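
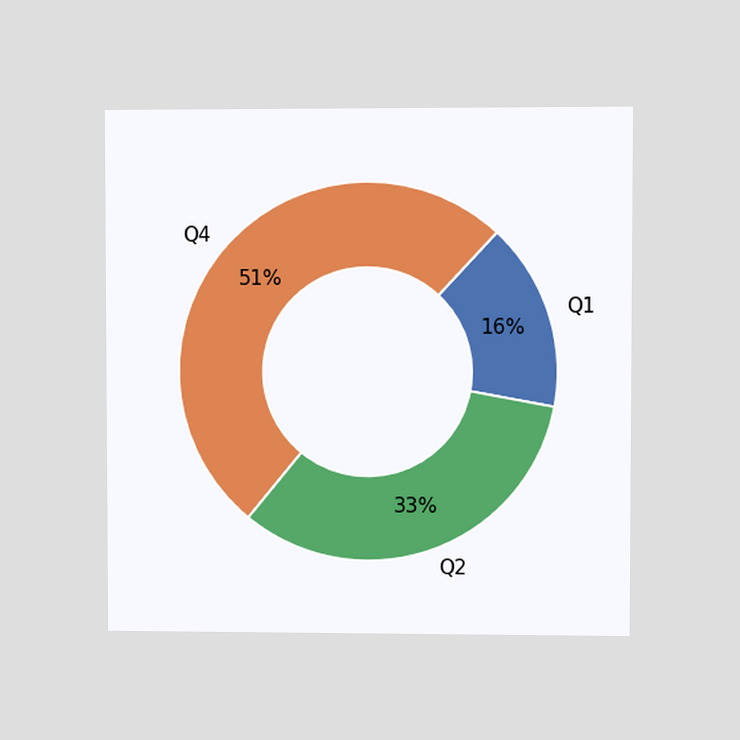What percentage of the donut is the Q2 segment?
The chart is viewed at a slight angle. The Q2 segment takes up 33% of the ring.

33%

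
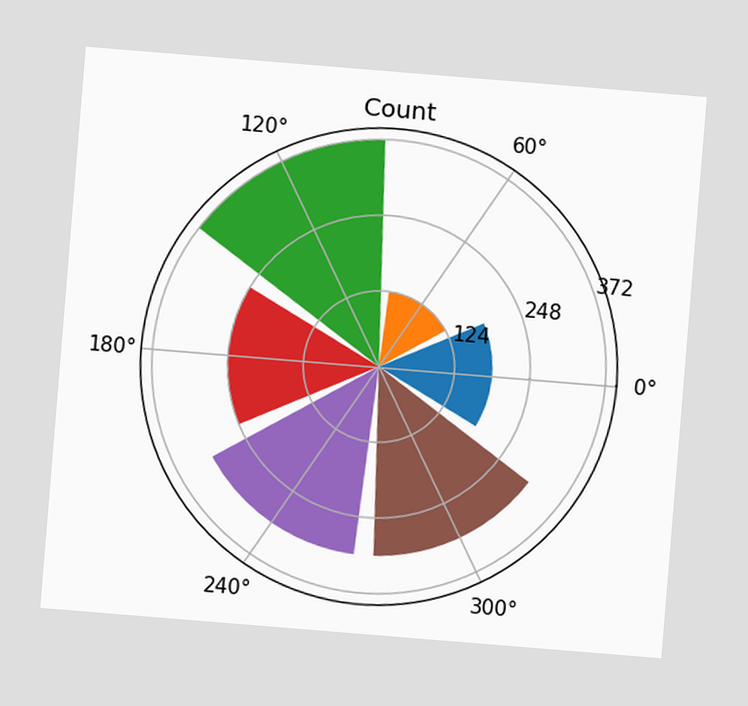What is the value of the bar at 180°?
The chart is tilted about 5° clockwise. The bar at 180° reaches 248 on the radial axis.

248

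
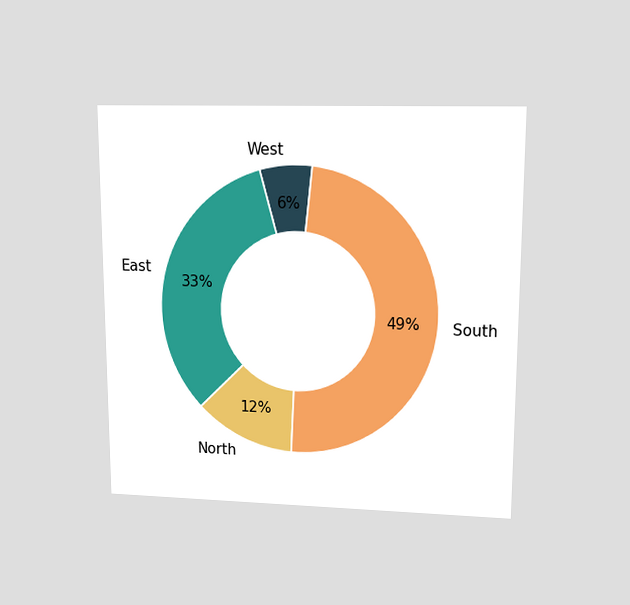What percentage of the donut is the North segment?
12%

The chart is viewed at a slight angle. The North segment takes up 12% of the ring.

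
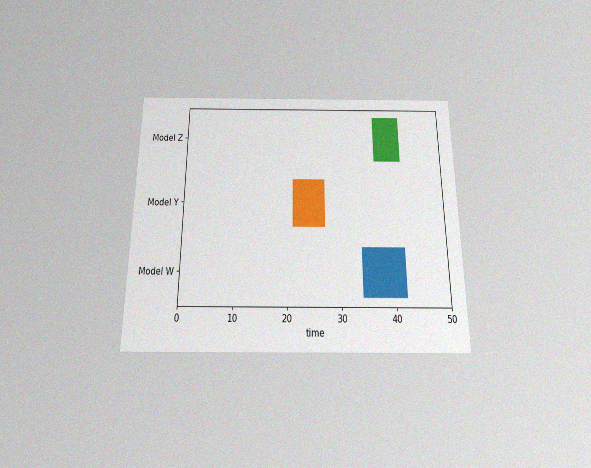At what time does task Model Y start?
21

The chart is viewed slightly from below, with some photo noise. The Model Y bar begins at t=21.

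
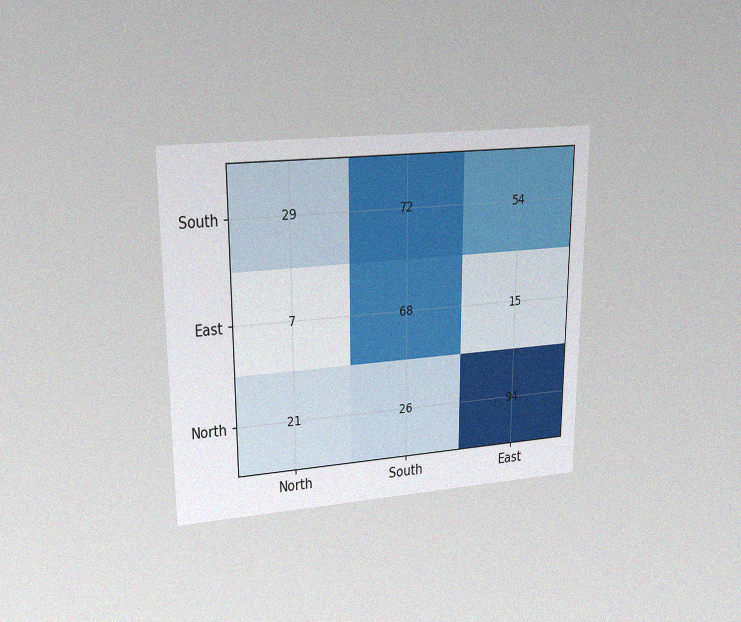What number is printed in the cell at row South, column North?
The chart is viewed at a slight angle, with some photo noise. The (South, North) cell reads 29.

29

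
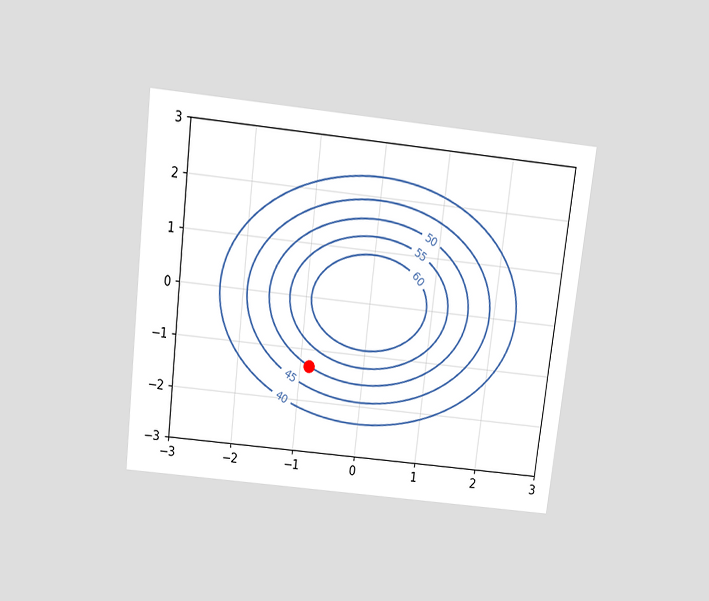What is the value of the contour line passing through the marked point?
50

The chart is tilted about 7° clockwise and viewed slightly from above. The marked point sits on the contour labelled 50.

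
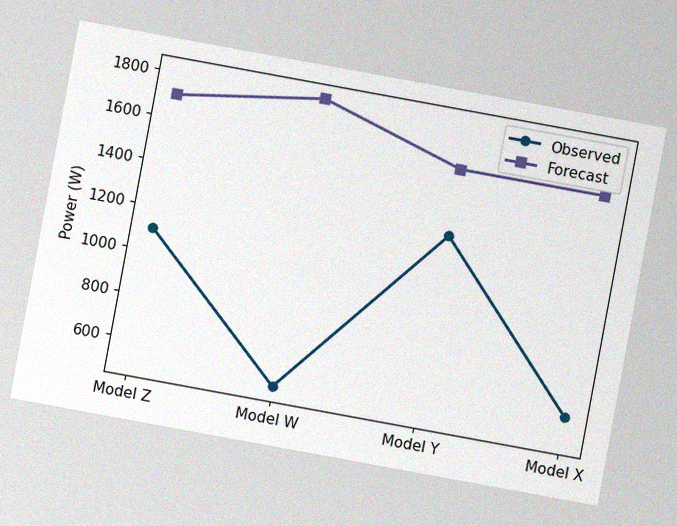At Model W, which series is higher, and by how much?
The chart is tilted about 10° clockwise, with some photo noise. At Model W, Forecast sits above the other line by 1300W.

Forecast, by 1300W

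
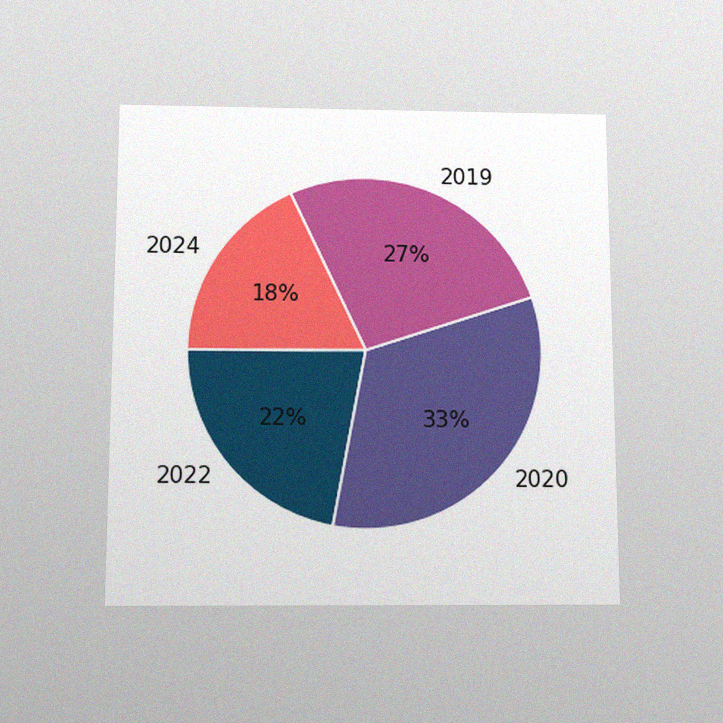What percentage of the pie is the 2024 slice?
The chart is viewed slightly from below, with some photo noise. The 2024 slice takes up 18% of the pie.

18%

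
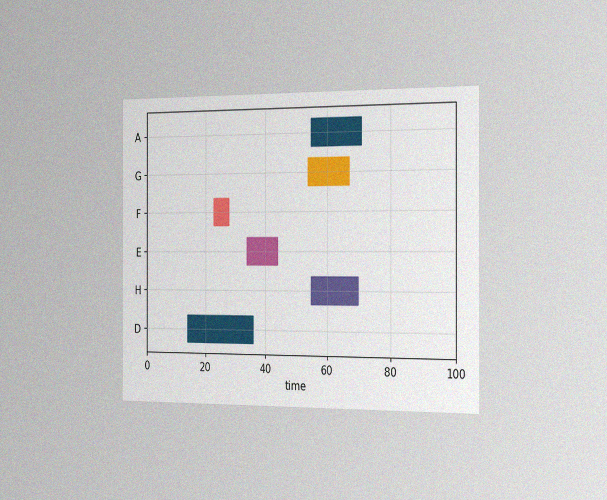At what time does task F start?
The chart is viewed slightly from the right, with some photo noise. The F bar begins at t=23.

23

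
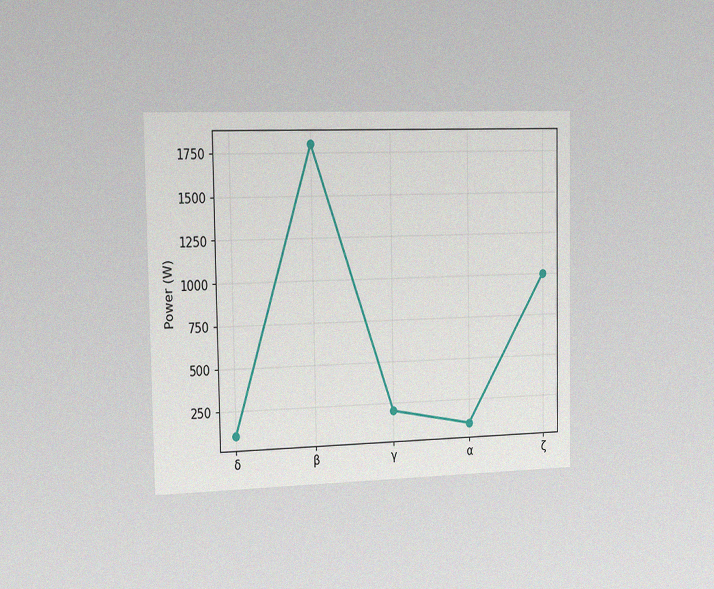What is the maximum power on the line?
1800W

The chart is viewed slightly from the left, with some photo noise. The highest point is at β, and reading across to the y-axis gives 1800W.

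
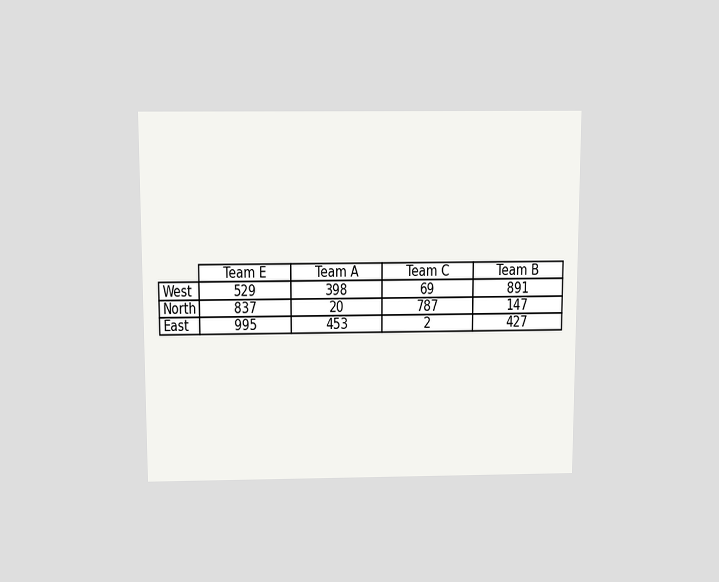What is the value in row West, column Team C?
69

The chart is viewed slightly from above. The (West, Team C) cell reads 69.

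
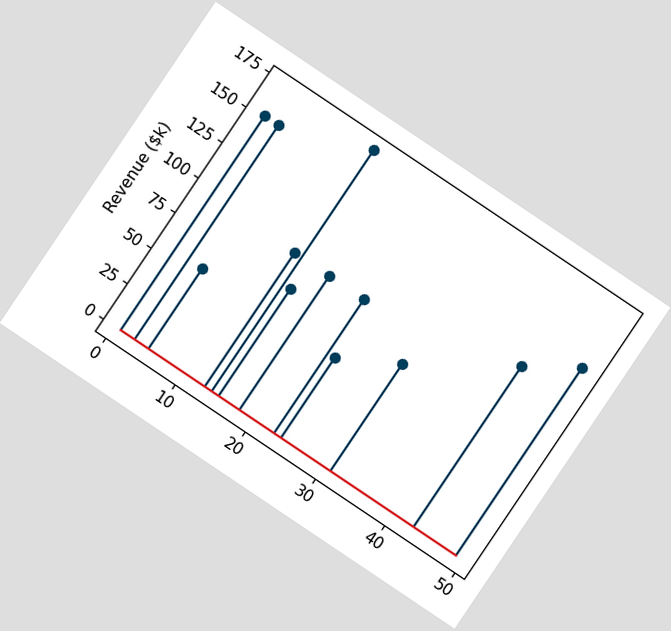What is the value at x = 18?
The chart is tilted about 34° clockwise. The stem at x=18 reaches $95k.

$95k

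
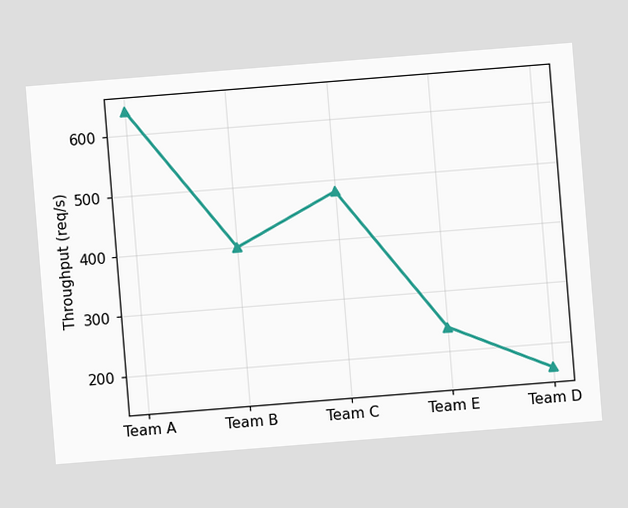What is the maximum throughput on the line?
640req/s

The chart is tilted about 5° counter-clockwise. The highest point is at Team A, and reading across to the y-axis gives 640req/s.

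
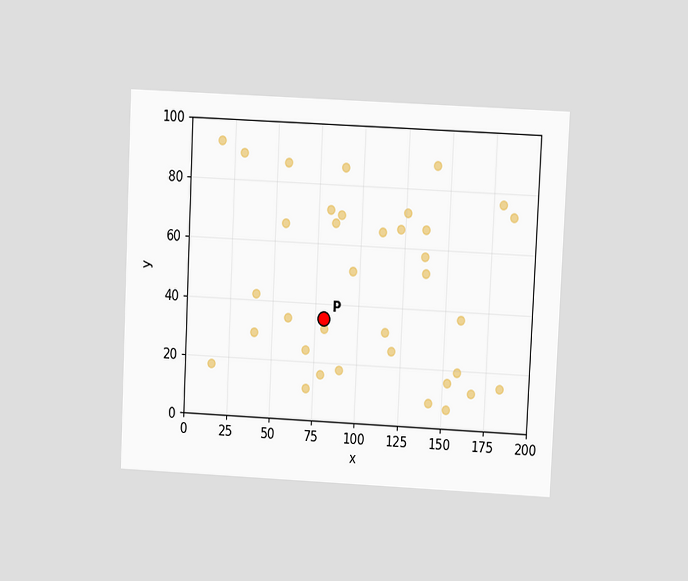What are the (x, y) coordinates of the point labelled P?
The chart is tilted about 3° clockwise and viewed at a slight angle. Following the gridlines from P to each axis, P sits at (80, 35).

(80, 35)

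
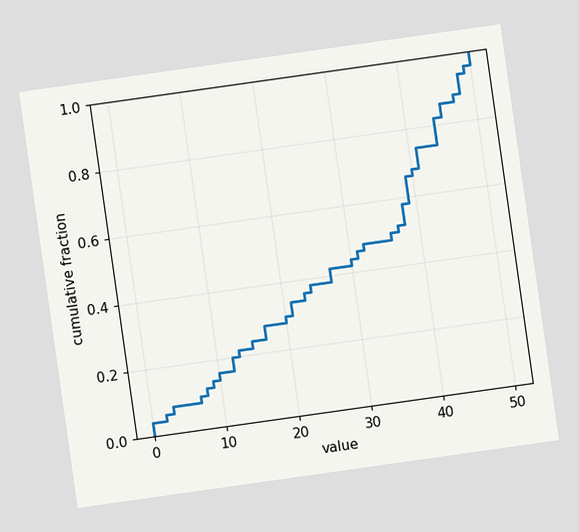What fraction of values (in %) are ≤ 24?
38%

The chart is tilted about 8° counter-clockwise. At x=24 the ECDF step is at 38%.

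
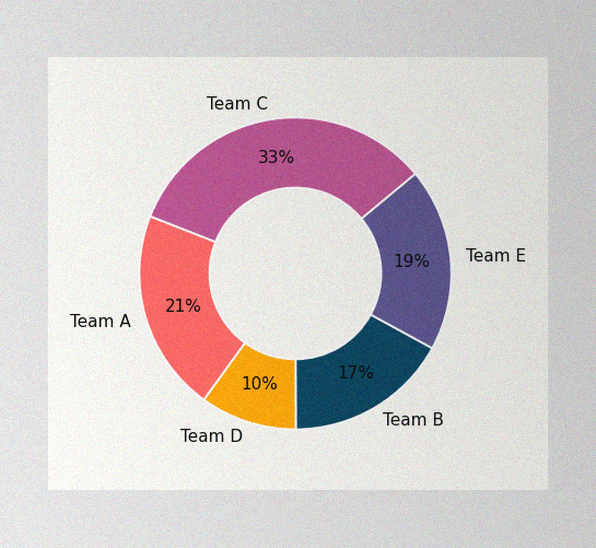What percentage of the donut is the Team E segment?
The image has some photo noise and uneven lighting. The Team E segment takes up 19% of the ring.

19%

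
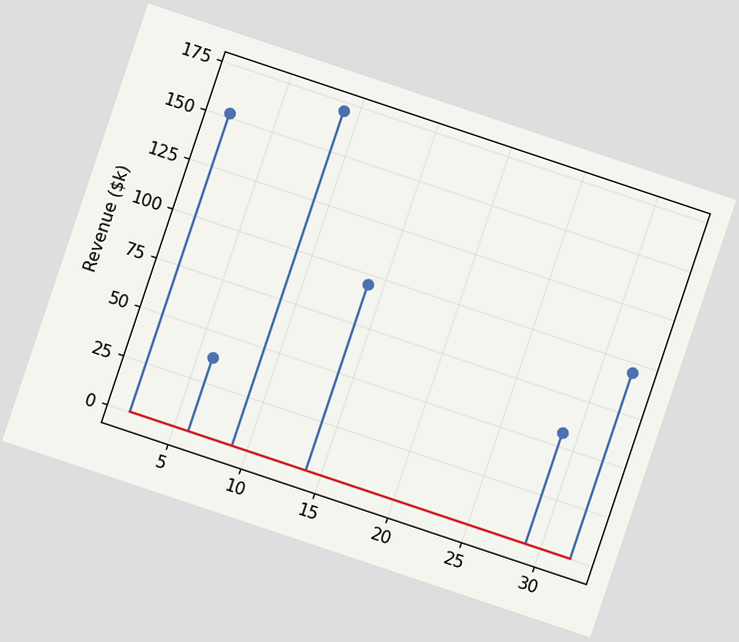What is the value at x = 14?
The chart is tilted about 18° clockwise. The stem at x=14 reaches $95k.

$95k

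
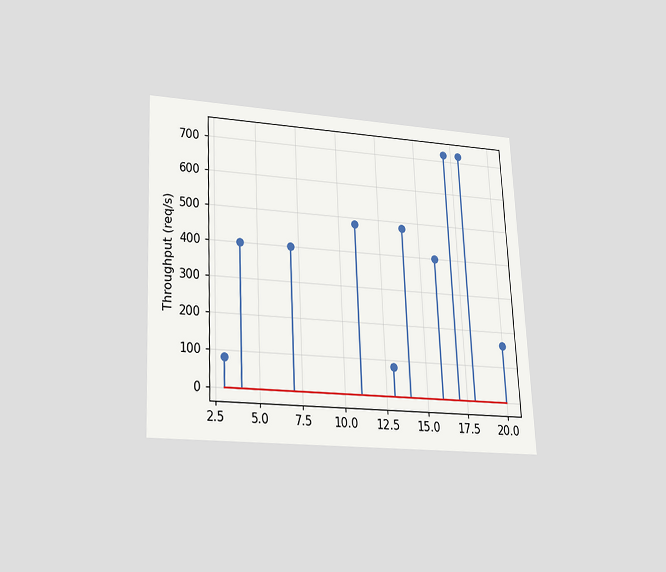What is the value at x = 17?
The chart is tilted about 3° counter-clockwise and viewed slightly from below. The stem at x=17 reaches 720req/s.

720req/s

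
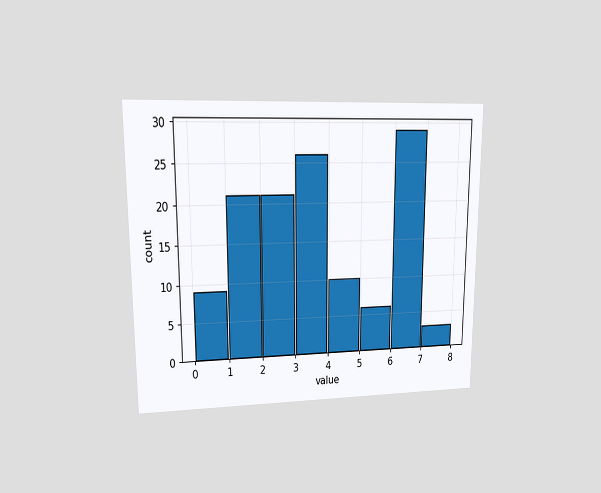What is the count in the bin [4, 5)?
10

The chart is viewed at a slight angle. The [4, 5) bin has height 10.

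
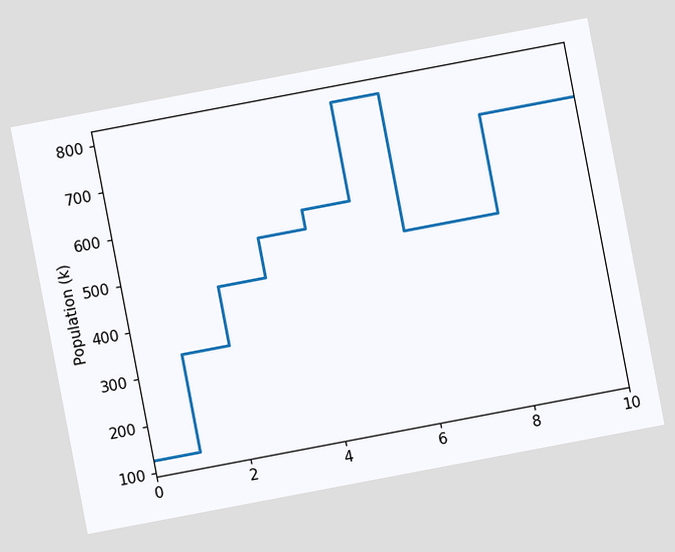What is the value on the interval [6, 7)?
504k

The chart is tilted about 11° counter-clockwise. On [6, 7) the step sits at 504k.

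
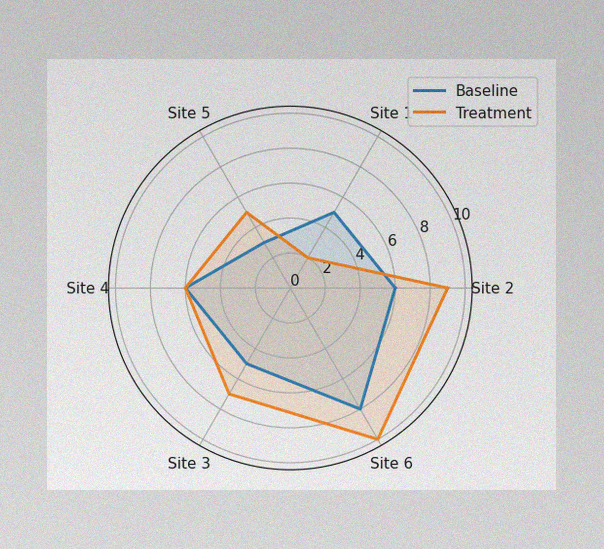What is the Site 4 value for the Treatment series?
6

The image has some photo noise and uneven lighting. On the Site 4 axis, Treatment reaches 6.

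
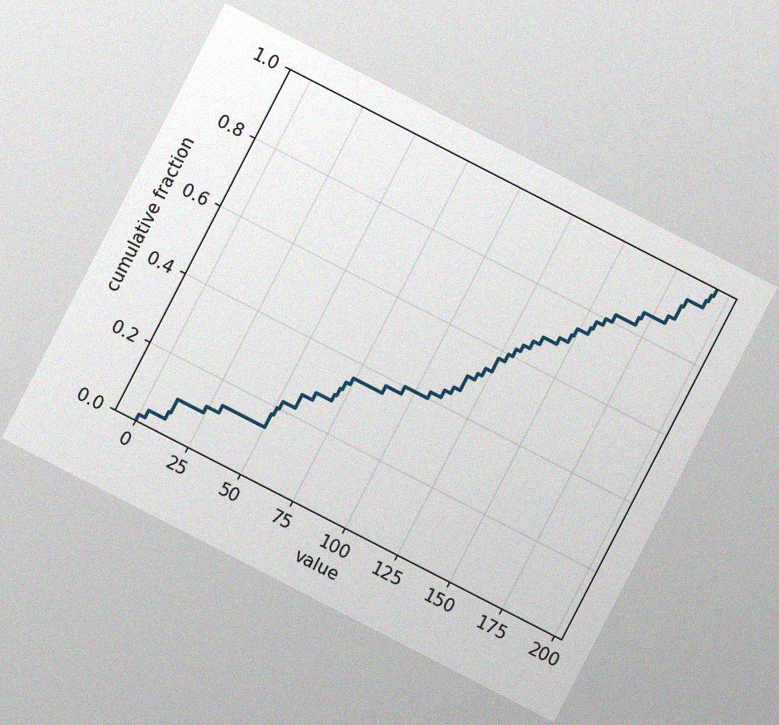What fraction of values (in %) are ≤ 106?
The chart is tilted about 27° clockwise, with some photo noise. At x=106 the ECDF step is at 42%.

42%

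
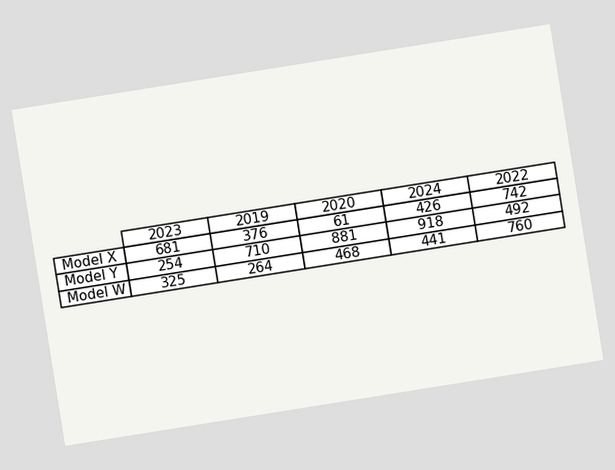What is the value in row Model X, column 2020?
61

The chart is tilted about 9° counter-clockwise. The (Model X, 2020) cell reads 61.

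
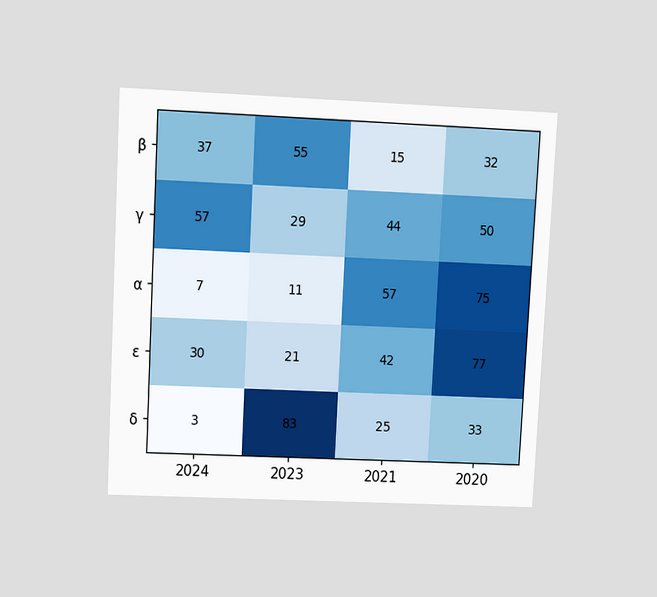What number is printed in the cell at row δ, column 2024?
3

The chart is tilted about 3° clockwise and viewed at a slight angle. The (δ, 2024) cell reads 3.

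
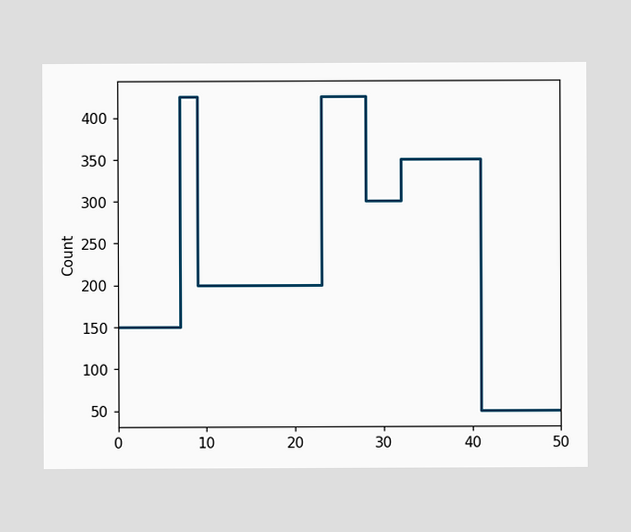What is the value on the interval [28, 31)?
On [28, 31) the step sits at 300.

300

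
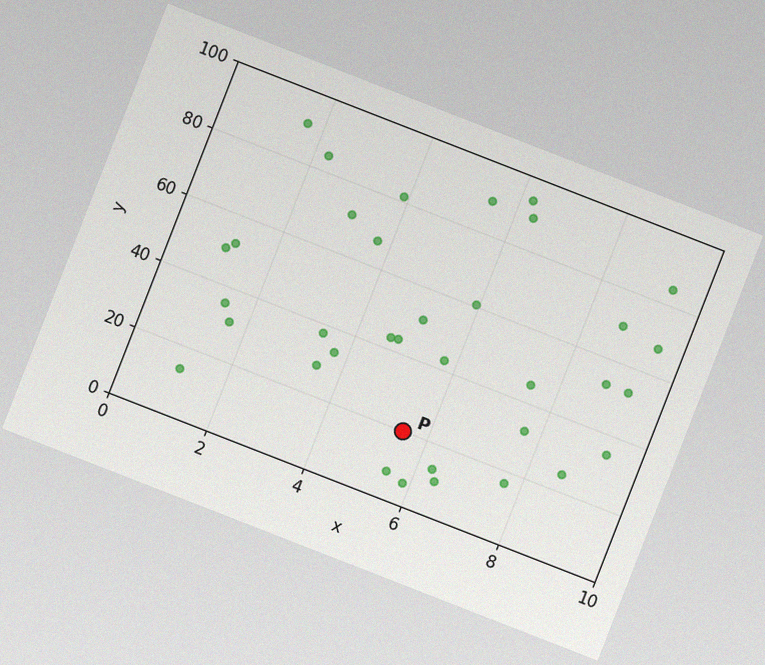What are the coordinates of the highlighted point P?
(5.5, 20)

The chart is tilted about 21° clockwise, with some photo noise. Following the gridlines from P to each axis, P sits at (5.5, 20).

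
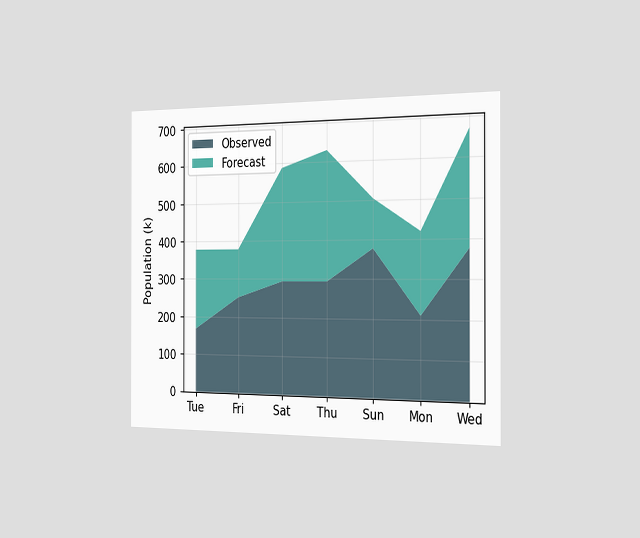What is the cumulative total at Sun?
The chart is viewed slightly from the right. The stacked total at Sun reaches 504k.

504k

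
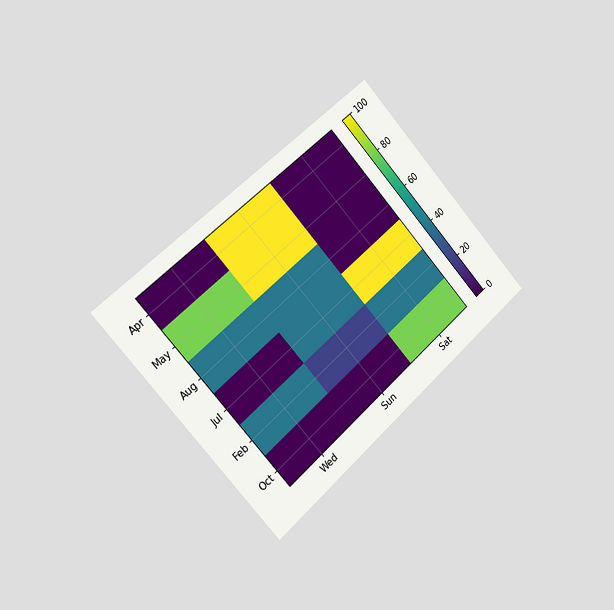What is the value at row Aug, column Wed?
40

The chart is tilted about 43° counter-clockwise and viewed slightly from the left. Matching cell (Aug, Wed) against the colorbar gives 40.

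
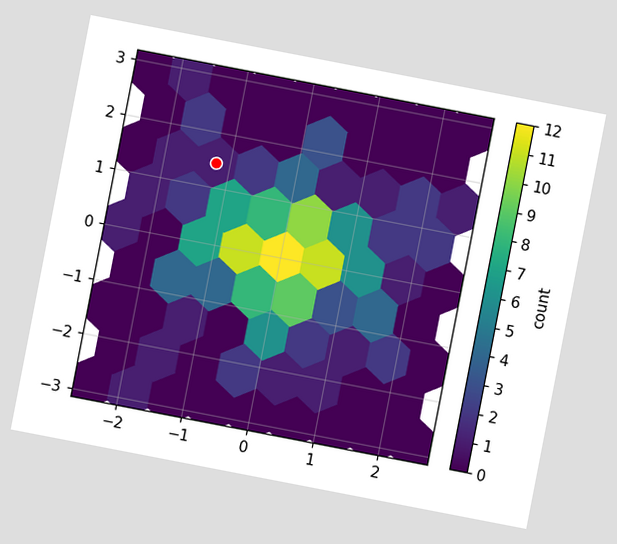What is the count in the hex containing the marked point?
The chart is tilted about 11° clockwise. The marked hex reads 1 on the colorbar.

1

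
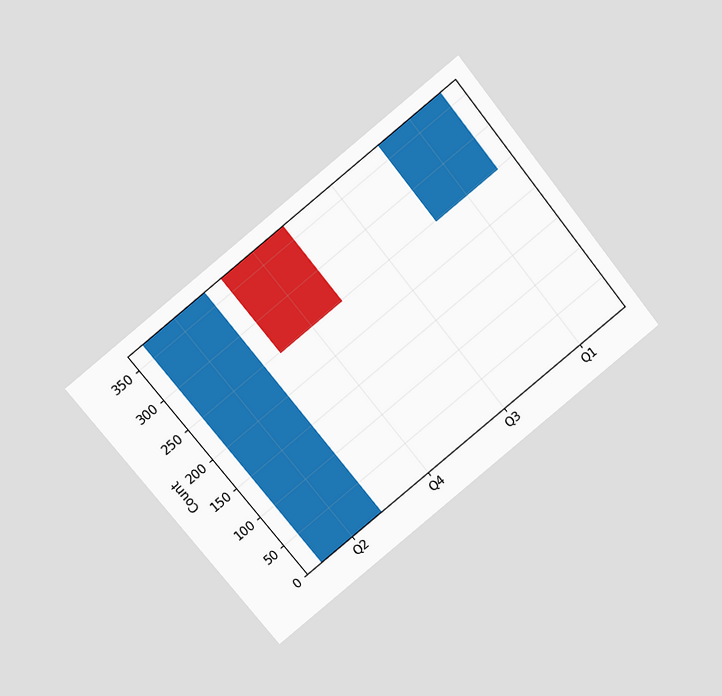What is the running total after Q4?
The chart is tilted about 39° counter-clockwise and viewed slightly from above. After Q4 the running total reaches 248.

248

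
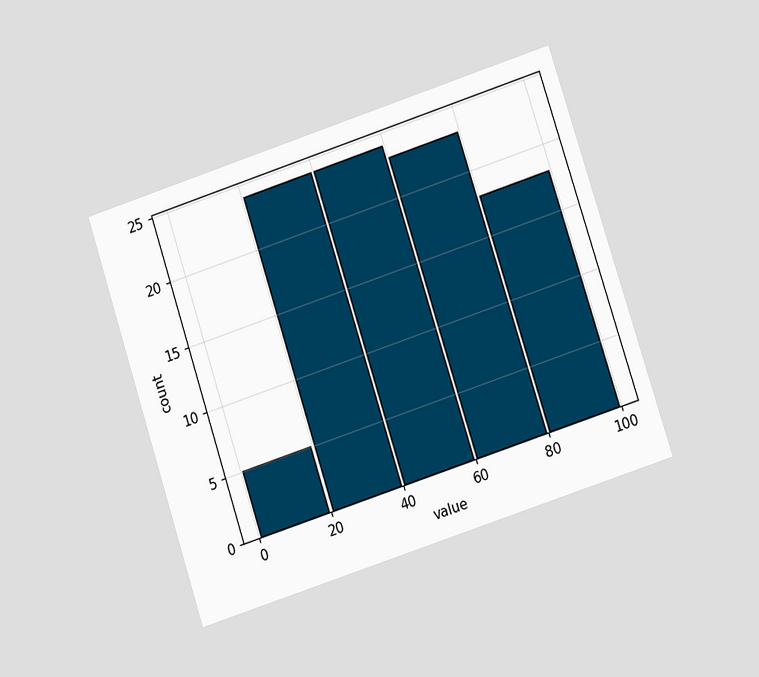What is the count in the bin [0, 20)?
5

The chart is tilted about 18° counter-clockwise and viewed at a slight angle. The [0, 20) bin has height 5.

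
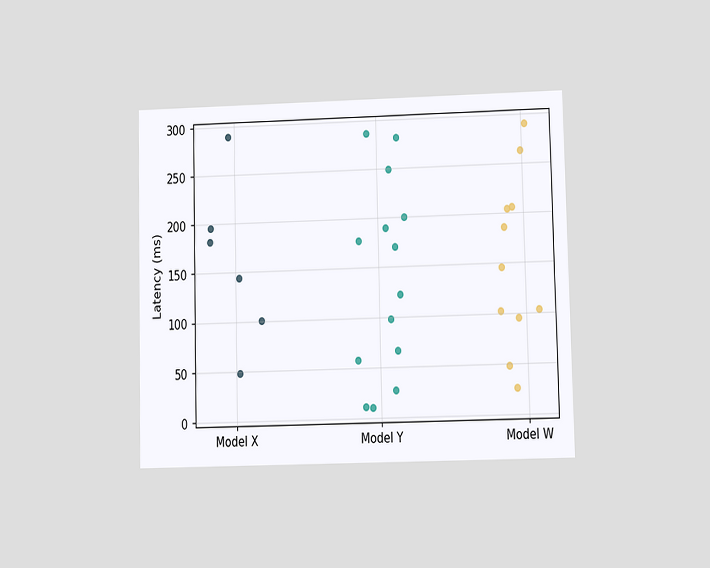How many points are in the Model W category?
The chart is viewed at a slight angle. Counting the markers in the Model W column gives 11.

11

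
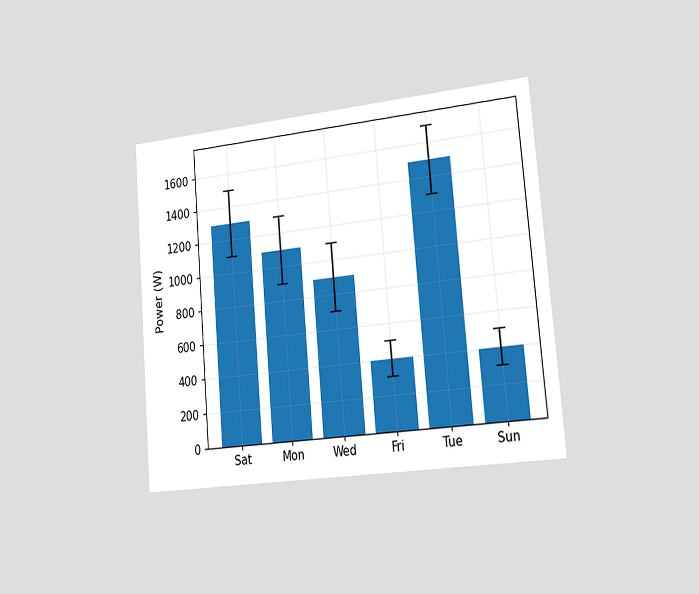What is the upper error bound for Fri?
500W

The chart is tilted about 5° counter-clockwise and viewed slightly from the right. The Fri bar's upper whisker reaches 500W.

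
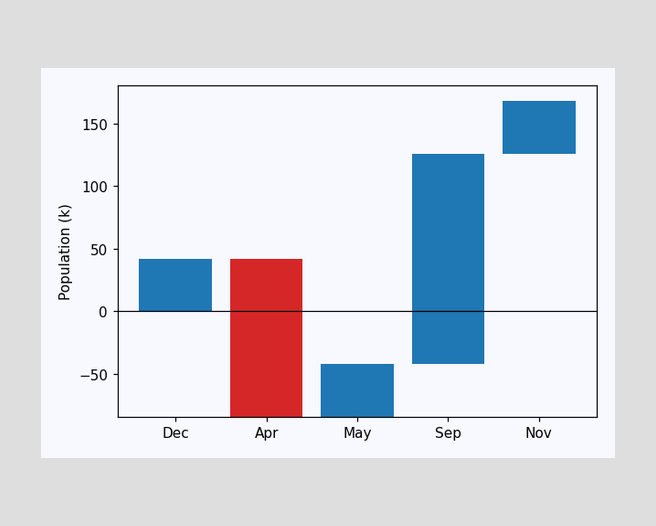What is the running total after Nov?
After Nov the running total reaches 168k.

168k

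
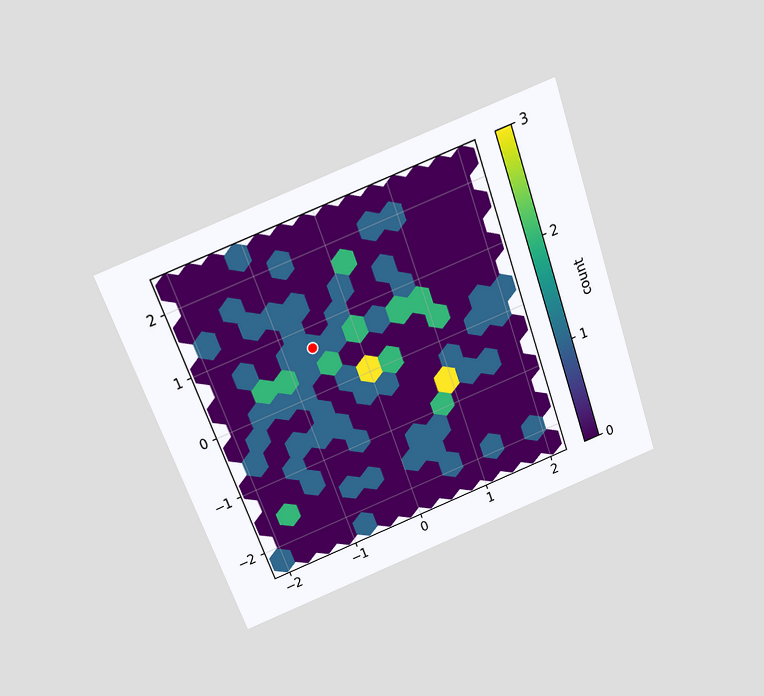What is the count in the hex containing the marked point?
1

The chart is tilted about 20° counter-clockwise and viewed slightly from above. The marked hex reads 1 on the colorbar.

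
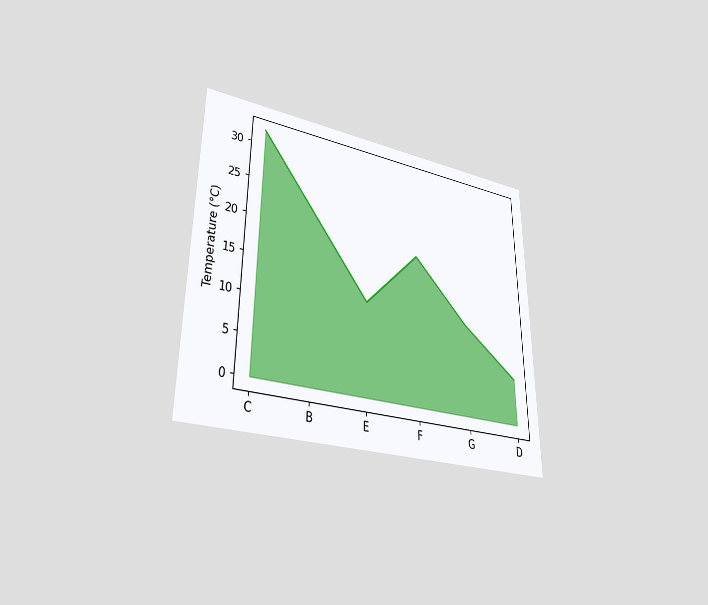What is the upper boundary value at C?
The chart is viewed at a slight angle. At C the upper boundary is at 32°C.

32°C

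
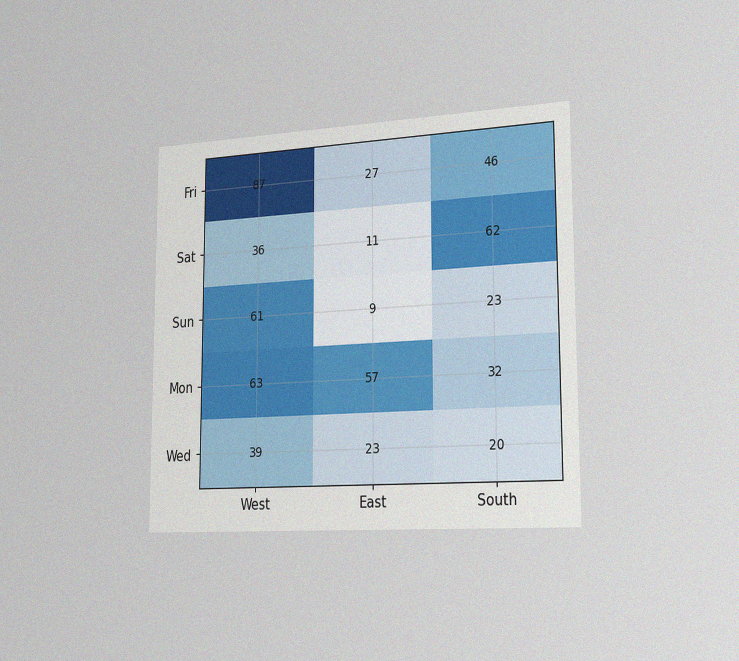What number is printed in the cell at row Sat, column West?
The chart is viewed slightly from the right, with some photo noise. The (Sat, West) cell reads 36.

36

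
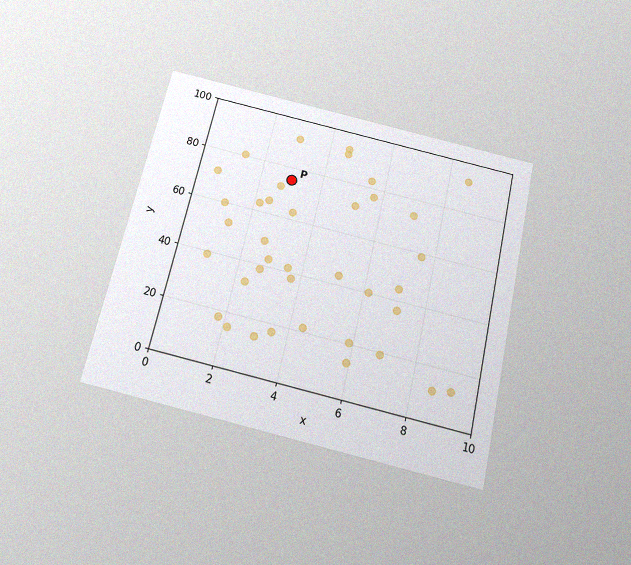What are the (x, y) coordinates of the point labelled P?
(3, 75)

The chart is tilted about 13° clockwise and viewed slightly from below, with some photo noise. Following the gridlines from P to each axis, P sits at (3, 75).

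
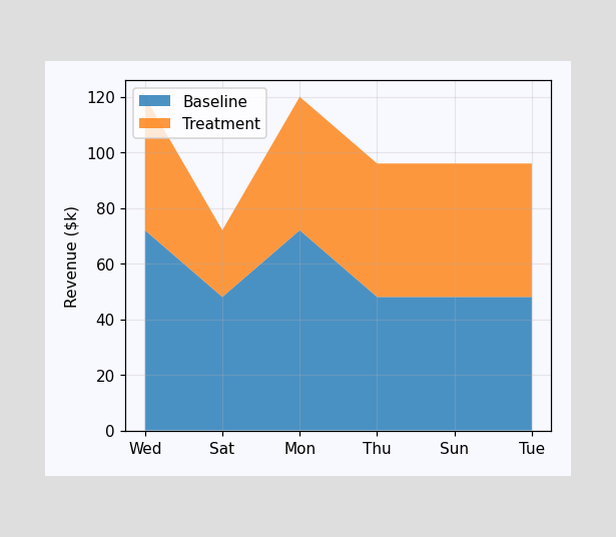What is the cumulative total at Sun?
$96k

The stacked total at Sun reaches $96k.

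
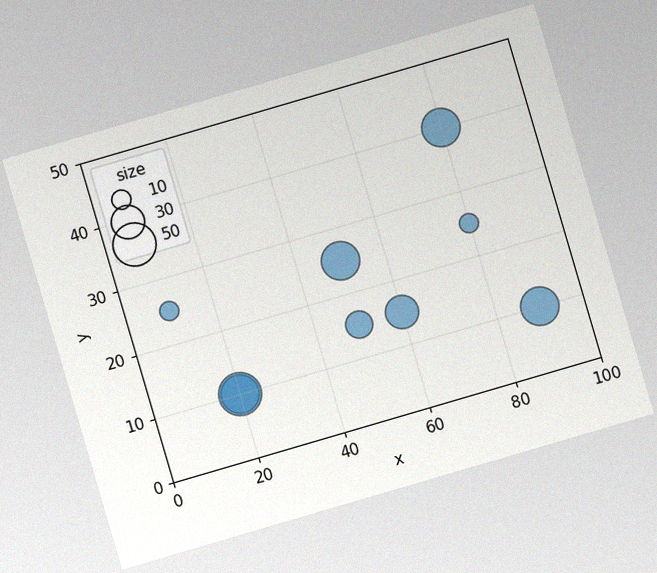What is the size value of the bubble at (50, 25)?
The chart is tilted about 16° counter-clockwise, with some photo noise. Matching the bubble at (50, 25) against the size legend gives 40.

40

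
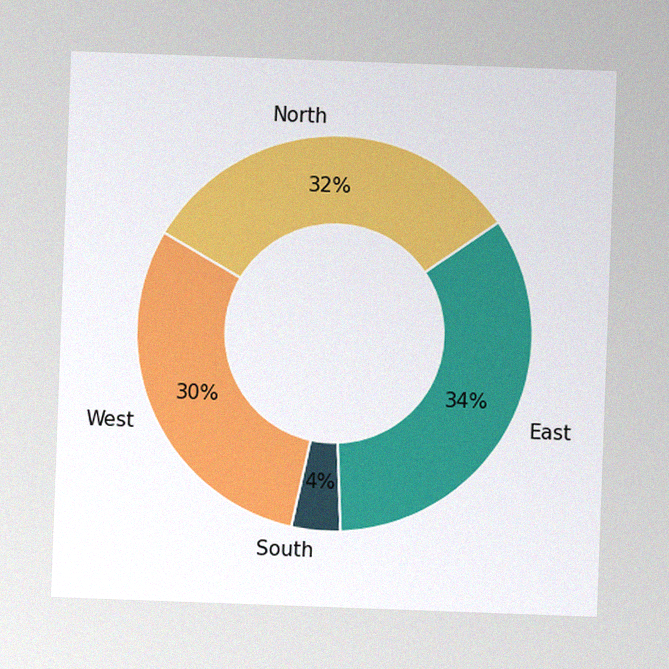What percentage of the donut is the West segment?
30%

The chart is tilted about 2° clockwise, with some photo noise. The West segment takes up 30% of the ring.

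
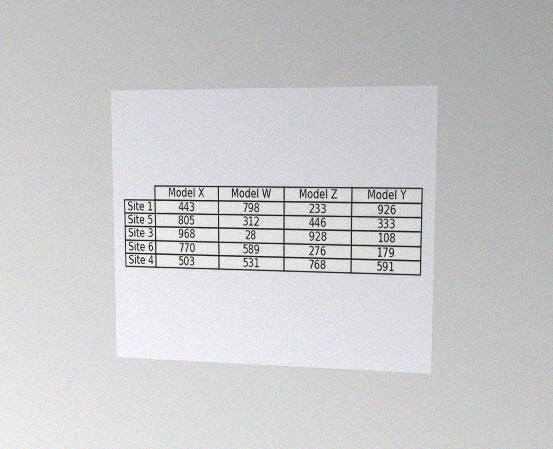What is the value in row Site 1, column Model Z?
The chart is viewed slightly from the right, with some photo noise. The (Site 1, Model Z) cell reads 233.

233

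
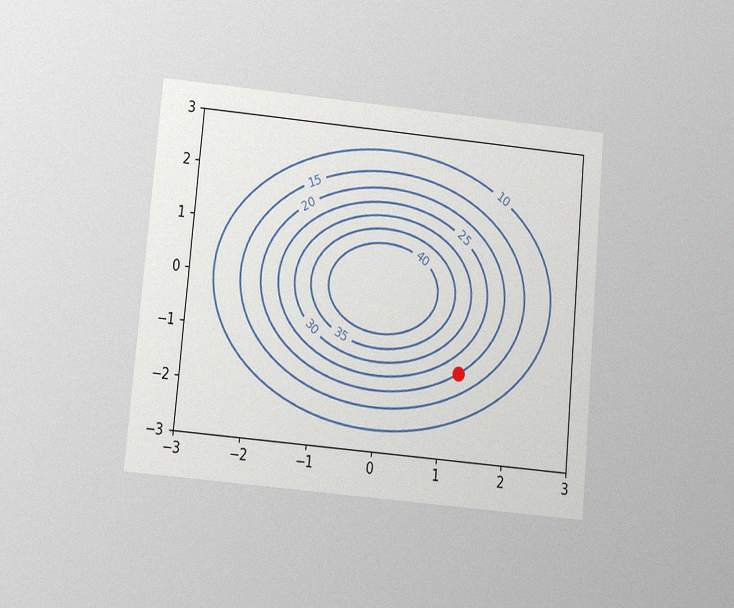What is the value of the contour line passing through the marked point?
20

The chart is tilted about 5° clockwise and viewed at a slight angle, with some photo noise. The marked point sits on the contour labelled 20.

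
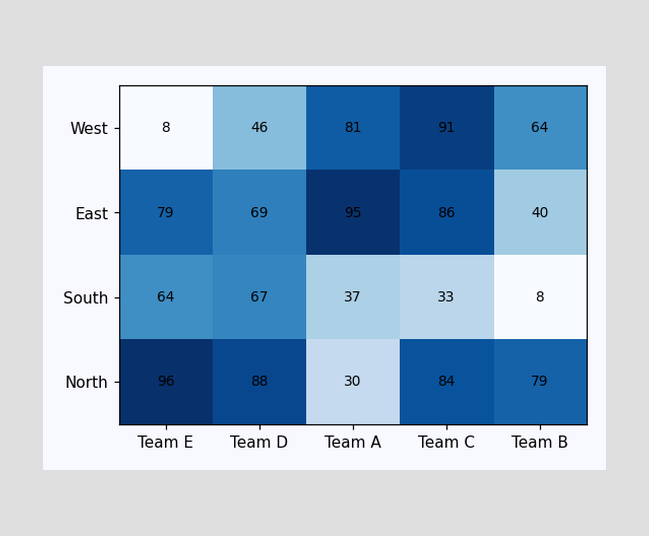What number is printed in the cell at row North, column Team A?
30

The (North, Team A) cell reads 30.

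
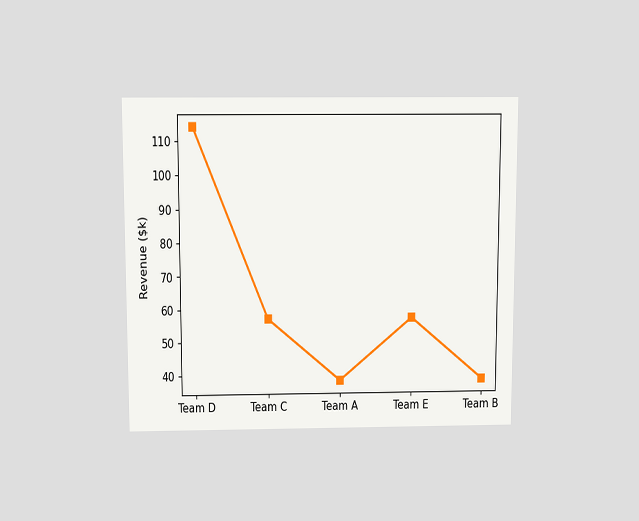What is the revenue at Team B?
$38k

The chart is viewed slightly from above. At Team B, the line is at $38k.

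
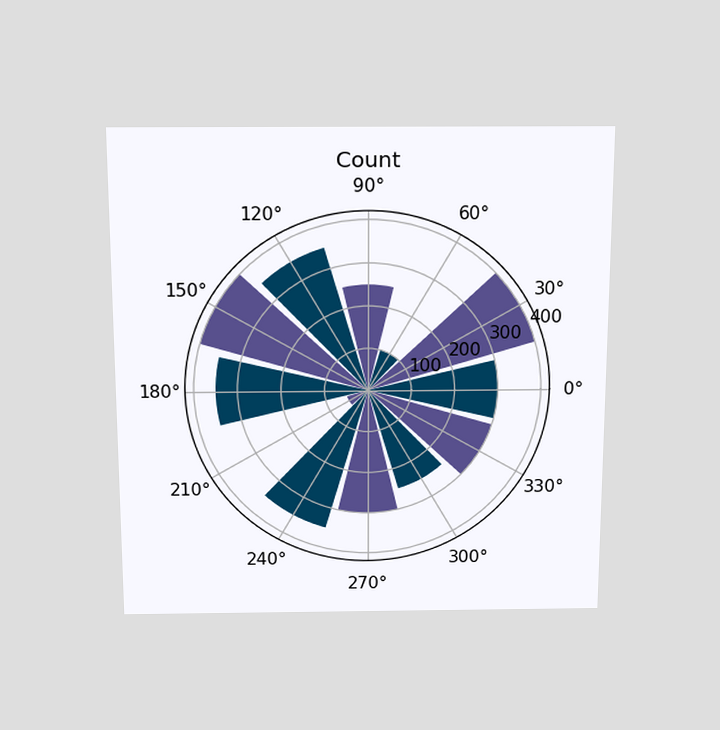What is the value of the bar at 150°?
400

The chart is viewed slightly from above. The bar at 150° reaches 400 on the radial axis.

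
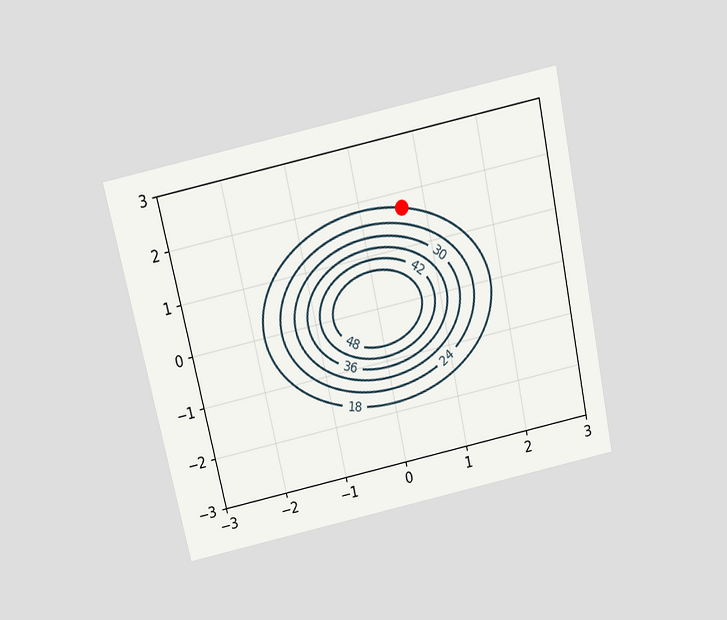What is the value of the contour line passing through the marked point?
18

The chart is tilted about 12° counter-clockwise and viewed slightly from above. The marked point sits on the contour labelled 18.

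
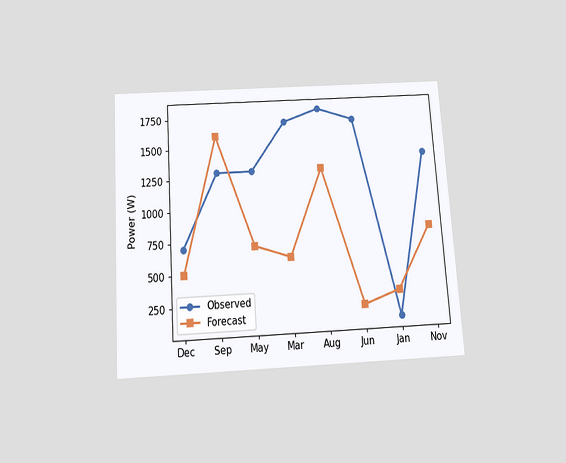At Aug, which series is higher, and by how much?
Observed, by 500W

The chart is tilted about 4° counter-clockwise and viewed slightly from below. At Aug, Observed sits above the other line by 500W.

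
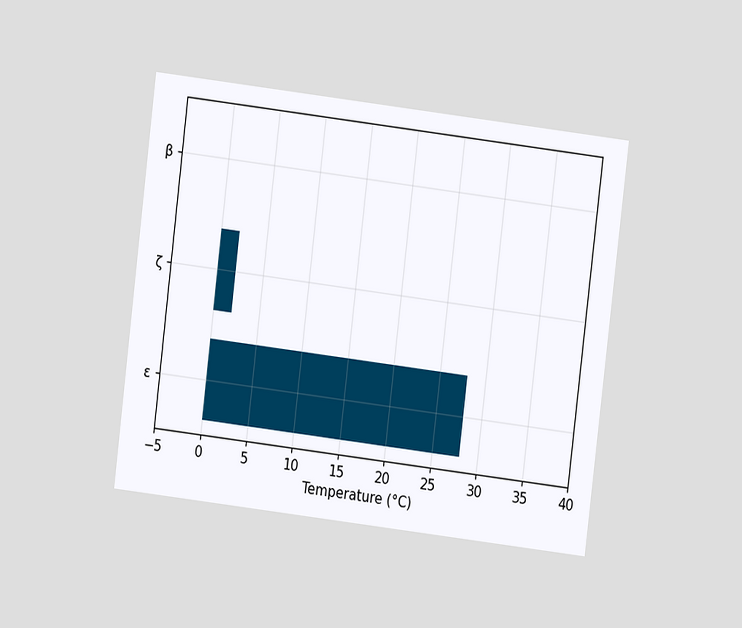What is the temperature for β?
The chart is tilted about 7° clockwise and viewed at a slight angle. Reading along the chart's x-axis, the β bar reaches 0°C.

0°C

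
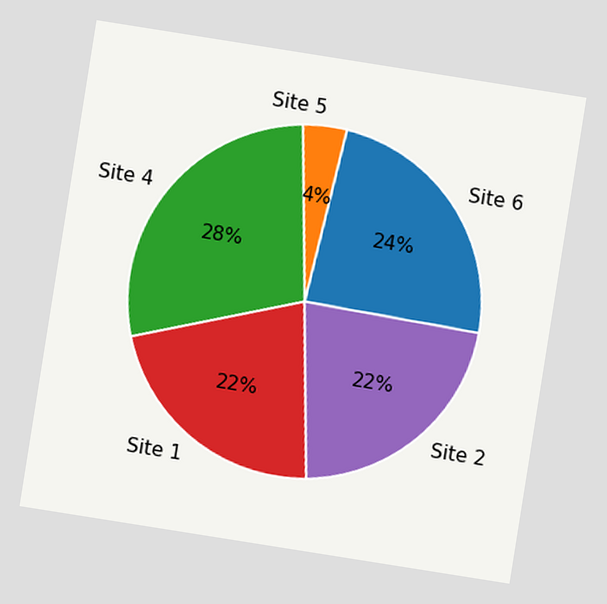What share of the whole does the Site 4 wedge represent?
28%

The chart is tilted about 9° clockwise. The Site 4 slice takes up 28% of the pie.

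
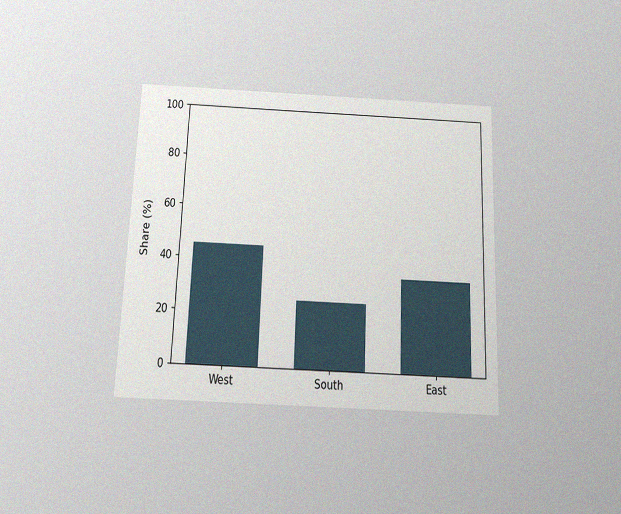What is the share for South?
25%

The chart is tilted about 2° clockwise and viewed slightly from below, with some photo noise. Reading along the chart's y-axis, the South bar reaches 25%.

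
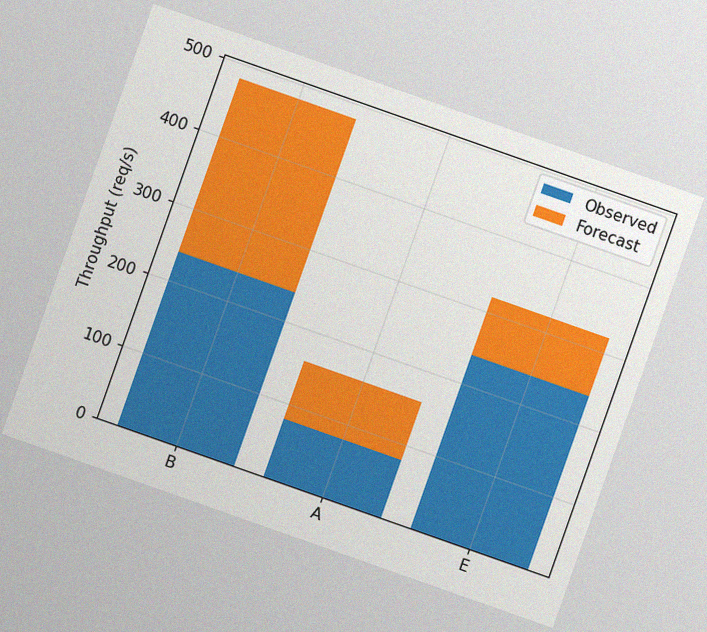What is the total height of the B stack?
480req/s

The chart is tilted about 19° clockwise, with some photo noise. The B stack's top reaches 480req/s on the y-axis.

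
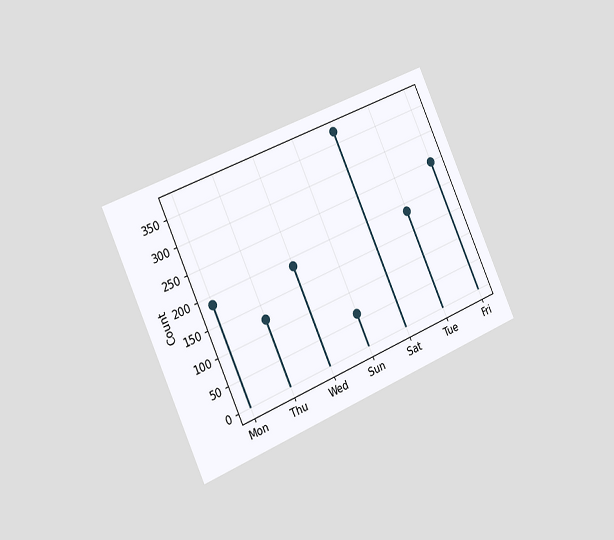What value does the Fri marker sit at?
The chart is tilted about 24° counter-clockwise and viewed slightly from the left. The Fri marker sits at 248.

248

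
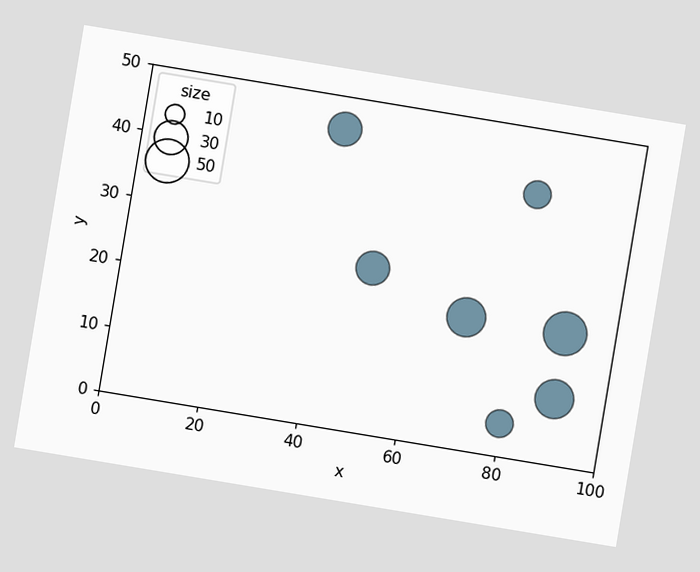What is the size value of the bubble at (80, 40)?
20

The chart is tilted about 9° clockwise. Matching the bubble at (80, 40) against the size legend gives 20.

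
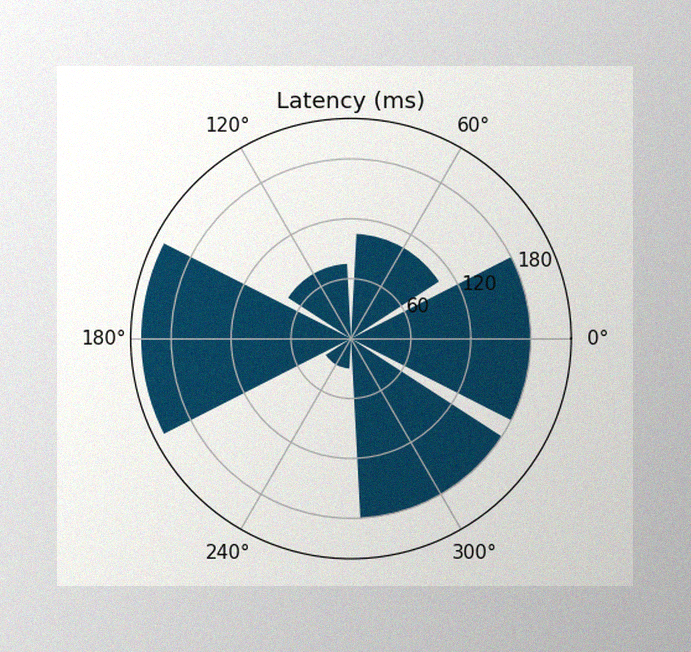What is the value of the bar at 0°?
The image has some photo noise and uneven lighting. The bar at 0° reaches 180ms on the radial axis.

180ms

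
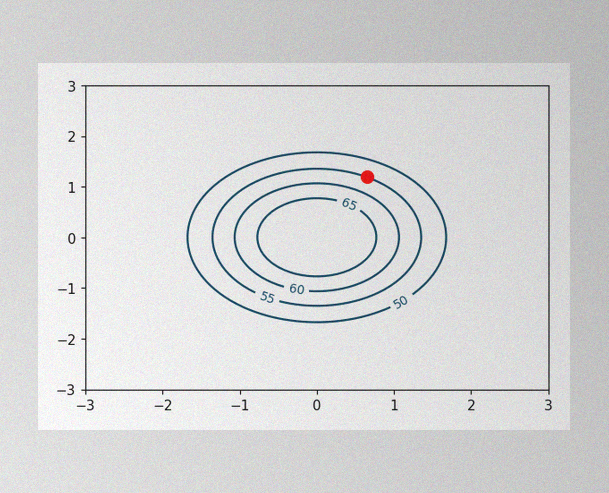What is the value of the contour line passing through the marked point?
The image has some photo noise and uneven lighting. The marked point sits on the contour labelled 55.

55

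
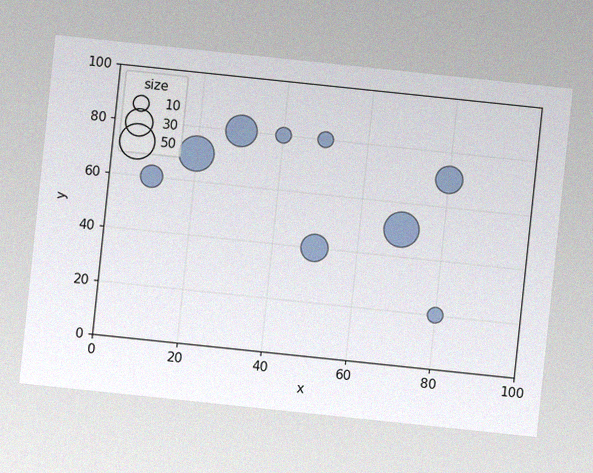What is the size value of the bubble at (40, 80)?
10

The chart is tilted about 6° clockwise, with some photo noise. Matching the bubble at (40, 80) against the size legend gives 10.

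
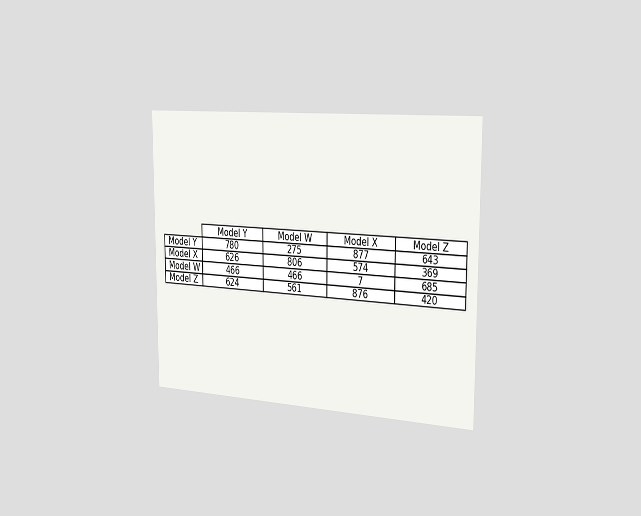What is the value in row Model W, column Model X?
The chart is viewed slightly from the right. The (Model W, Model X) cell reads 7.

7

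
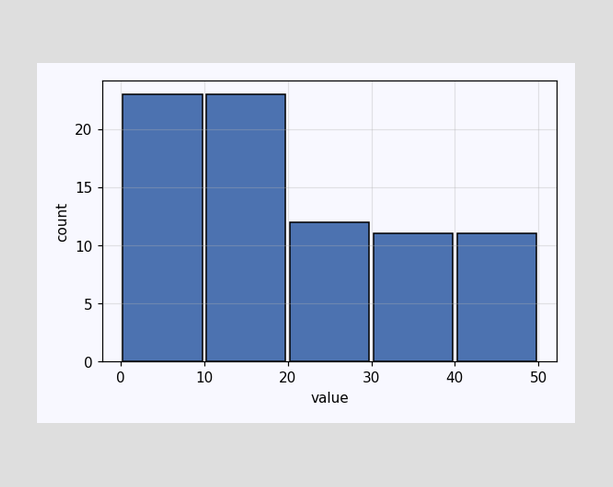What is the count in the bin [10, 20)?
23

The [10, 20) bin has height 23.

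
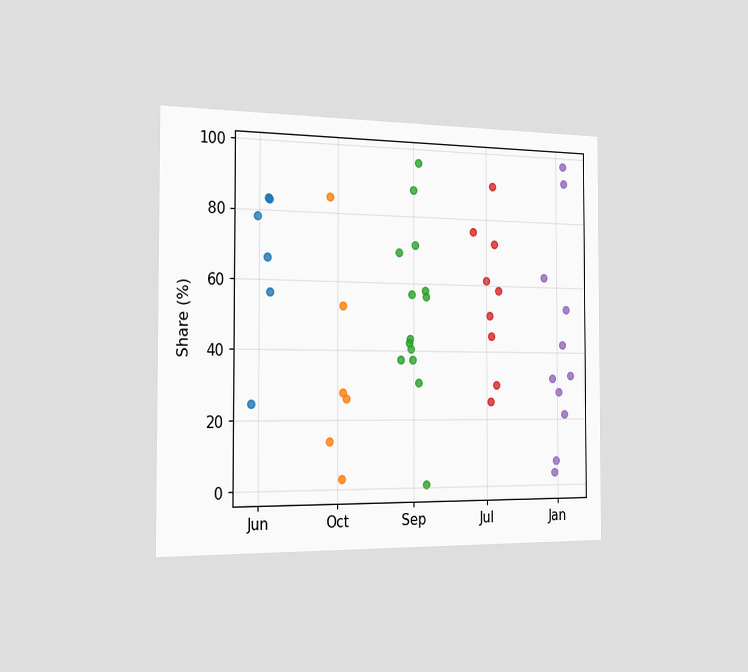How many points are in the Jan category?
The chart is viewed slightly from the left. Counting the markers in the Jan column gives 11.

11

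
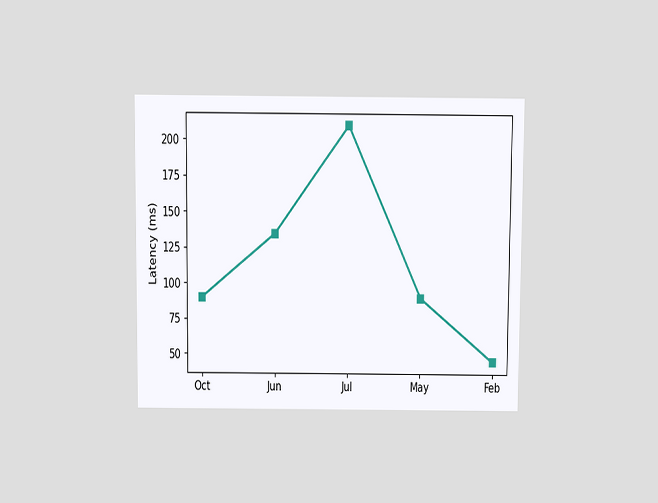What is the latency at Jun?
135ms

The chart is viewed slightly from above. At Jun, the line is at 135ms.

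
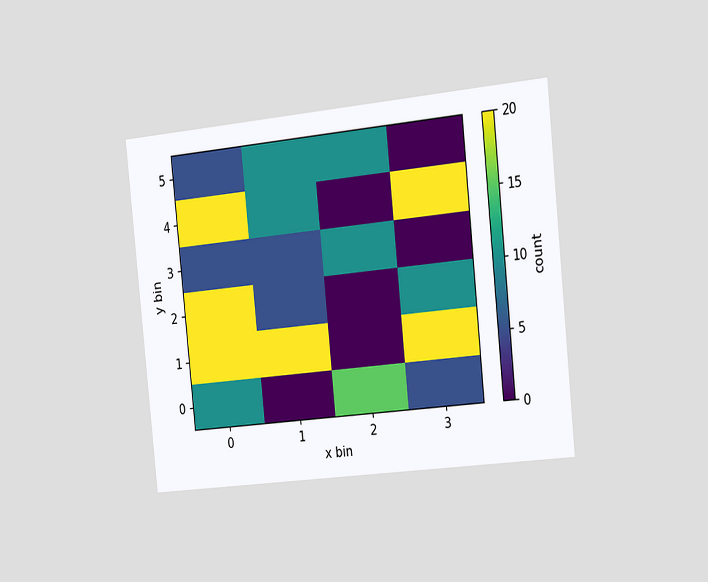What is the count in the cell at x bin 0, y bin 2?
The chart is tilted about 6° counter-clockwise and viewed slightly from the right. Matching the cell (0, 2) against the colorbar gives 20.

20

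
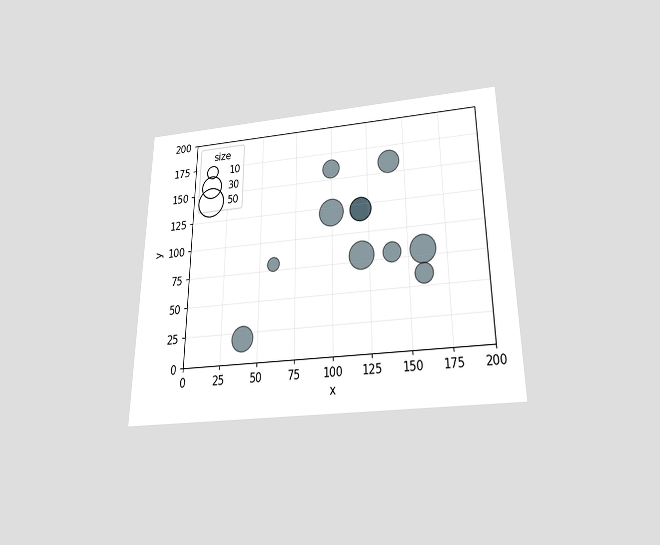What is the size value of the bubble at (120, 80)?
40

The chart is viewed slightly from below. Matching the bubble at (120, 80) against the size legend gives 40.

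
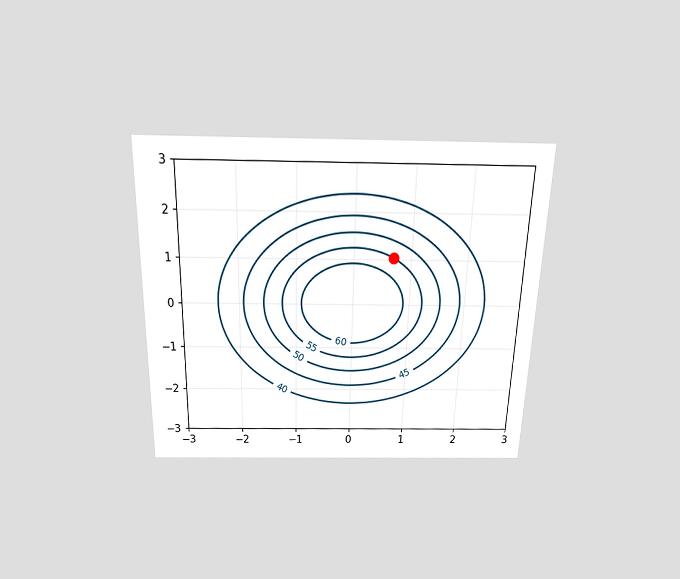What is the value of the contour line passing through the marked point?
55

The chart is viewed slightly from above. The marked point sits on the contour labelled 55.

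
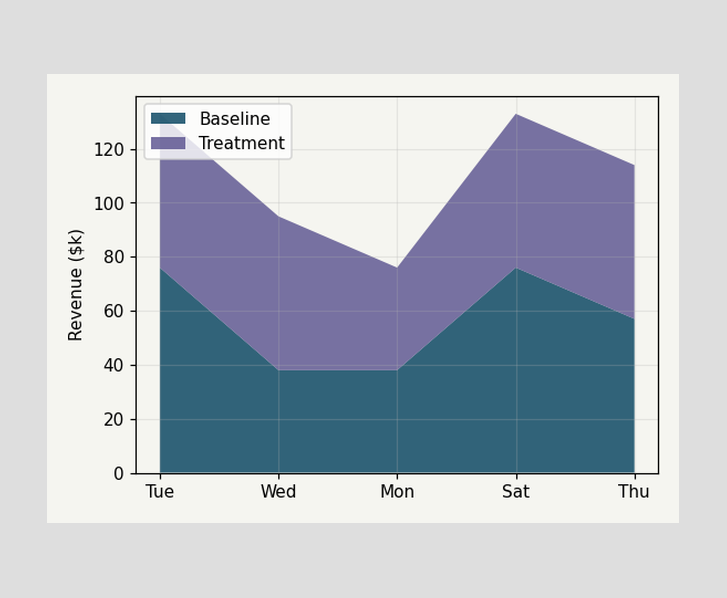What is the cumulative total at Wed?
$95k

The stacked total at Wed reaches $95k.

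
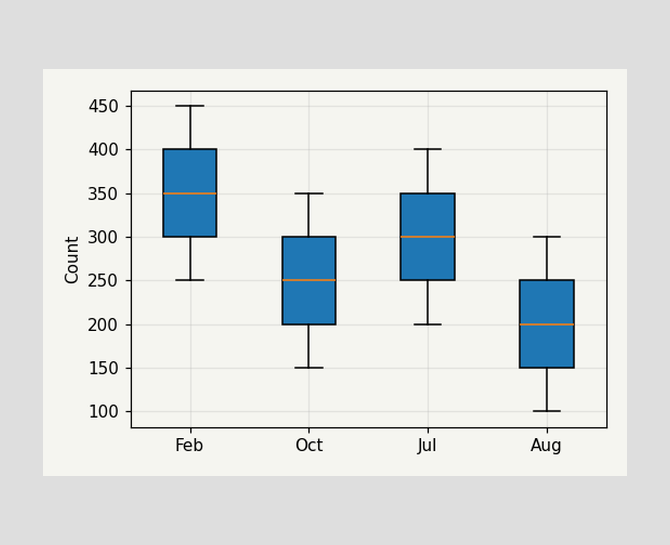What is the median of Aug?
The median line in the Aug box sits at 200.

200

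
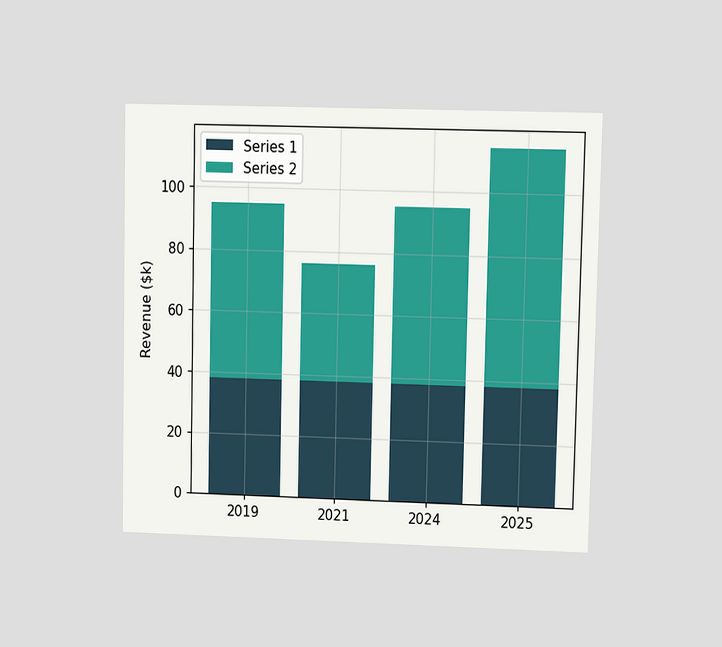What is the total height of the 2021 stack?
$76k

The chart is viewed at a slight angle. The 2021 stack's top reaches $76k on the y-axis.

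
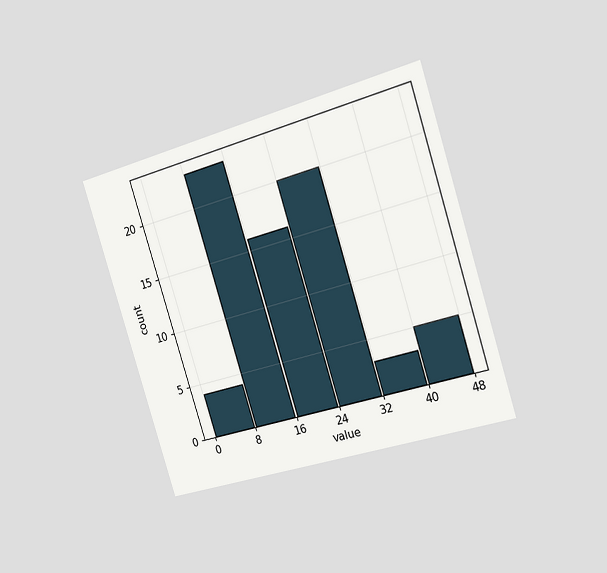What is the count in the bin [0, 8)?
4

The chart is tilted about 17° counter-clockwise and viewed slightly from the right. The [0, 8) bin has height 4.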